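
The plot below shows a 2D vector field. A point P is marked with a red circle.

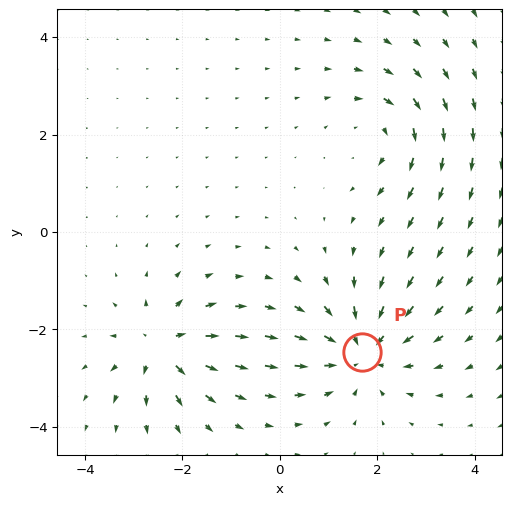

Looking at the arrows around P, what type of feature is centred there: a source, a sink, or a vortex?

At P (1.7, -2.5) the arrows converge inward. Divergence about -5, curl ≈0 — negative divergence with near-zero curl is a sink.

sink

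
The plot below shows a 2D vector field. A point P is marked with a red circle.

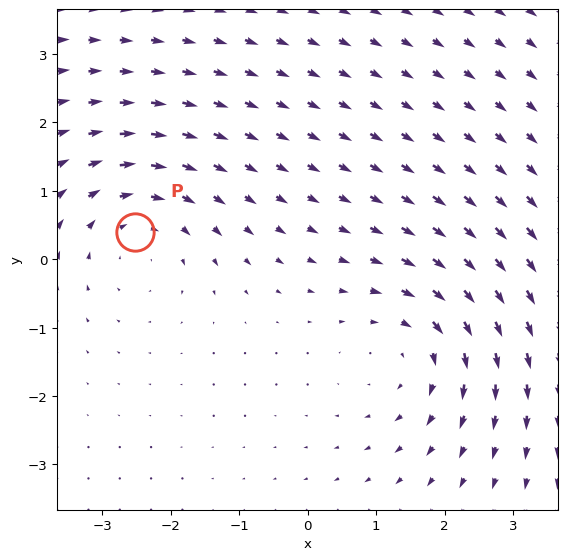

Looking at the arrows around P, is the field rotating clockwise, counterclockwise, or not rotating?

Near P at (-2.5, 0.4) the arrows circulate clockwise. The curl (z-component) there is about -2; negative curl means clockwise rotation.

clockwise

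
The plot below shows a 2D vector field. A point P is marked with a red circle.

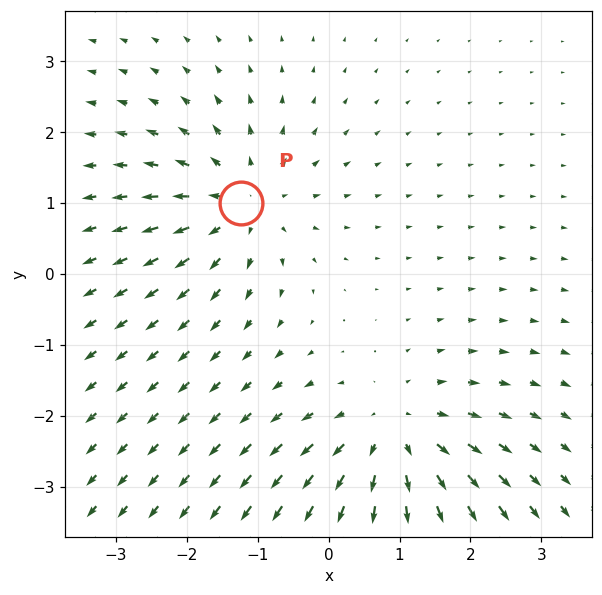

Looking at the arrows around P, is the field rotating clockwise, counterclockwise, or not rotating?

Near P at (-1.2, 1.0) the arrows show no circulation. The curl there is ≈0.

not rotating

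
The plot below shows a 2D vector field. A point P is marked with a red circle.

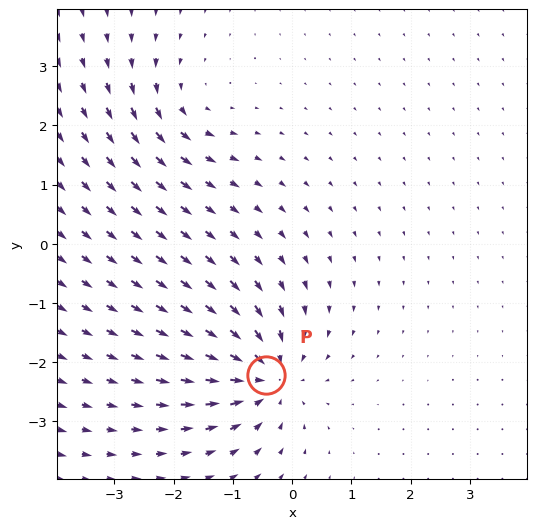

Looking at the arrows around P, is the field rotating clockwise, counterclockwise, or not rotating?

not rotating

Near P at (-0.4, -2.2) the arrows show no circulation. The curl there is ≈0.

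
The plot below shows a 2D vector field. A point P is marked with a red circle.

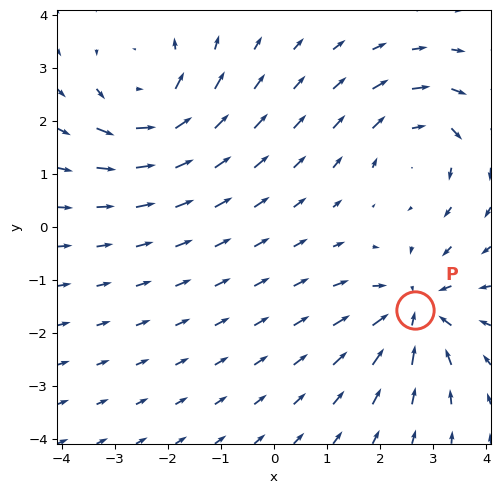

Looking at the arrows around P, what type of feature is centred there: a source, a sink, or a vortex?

At P (2.7, -1.6) the arrows converge inward. Divergence about -5, curl ≈0 — negative divergence with near-zero curl is a sink.

sink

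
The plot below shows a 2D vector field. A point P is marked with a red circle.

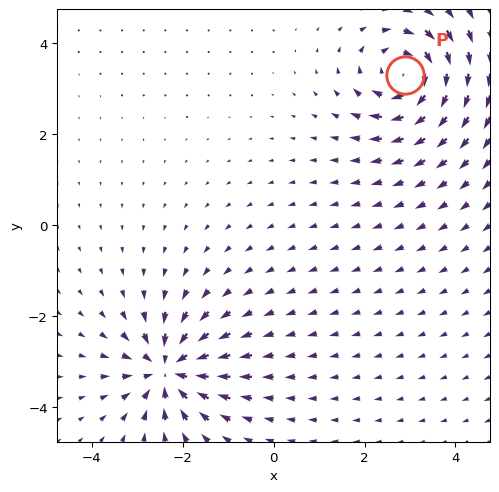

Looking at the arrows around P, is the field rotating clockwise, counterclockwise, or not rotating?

clockwise

Near P at (2.9, 3.3) the arrows circulate clockwise. The curl (z-component) there is about -6; negative curl means clockwise rotation.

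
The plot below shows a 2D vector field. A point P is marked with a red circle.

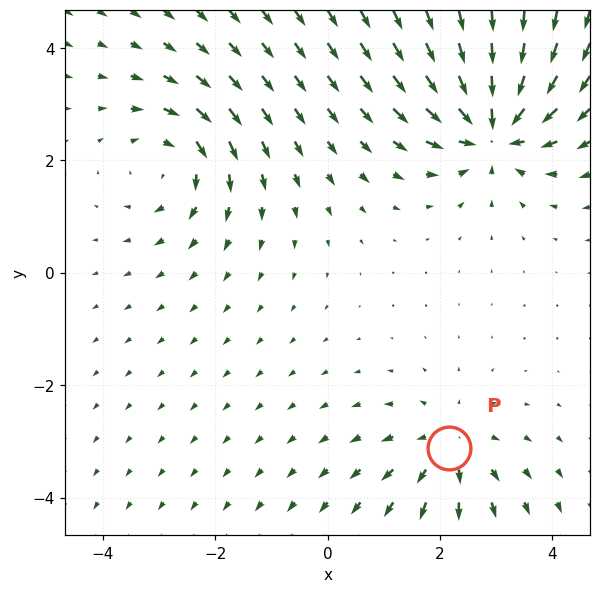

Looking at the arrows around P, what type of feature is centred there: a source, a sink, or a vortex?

At P (2.2, -3.1) the arrows spread outward. Divergence about +3, curl ≈0 — positive divergence with near-zero curl is a source.

source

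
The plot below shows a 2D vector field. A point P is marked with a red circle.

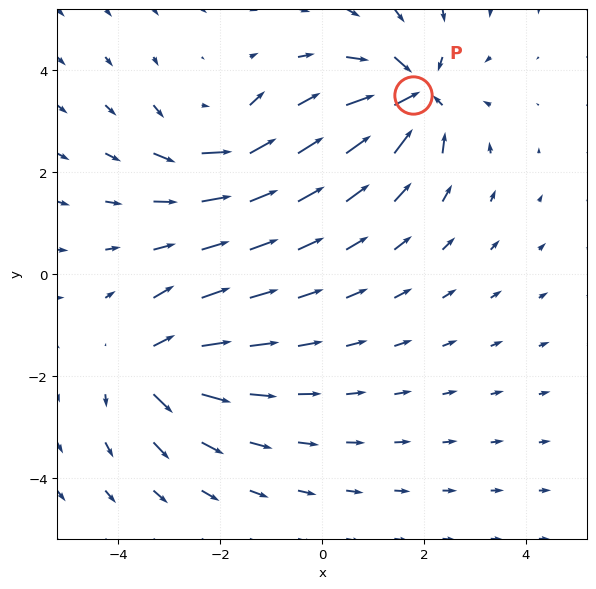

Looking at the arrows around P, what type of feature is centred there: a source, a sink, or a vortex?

sink

At P (1.8, 3.5) the arrows converge inward. Divergence about -7, curl ≈0 — negative divergence with near-zero curl is a sink.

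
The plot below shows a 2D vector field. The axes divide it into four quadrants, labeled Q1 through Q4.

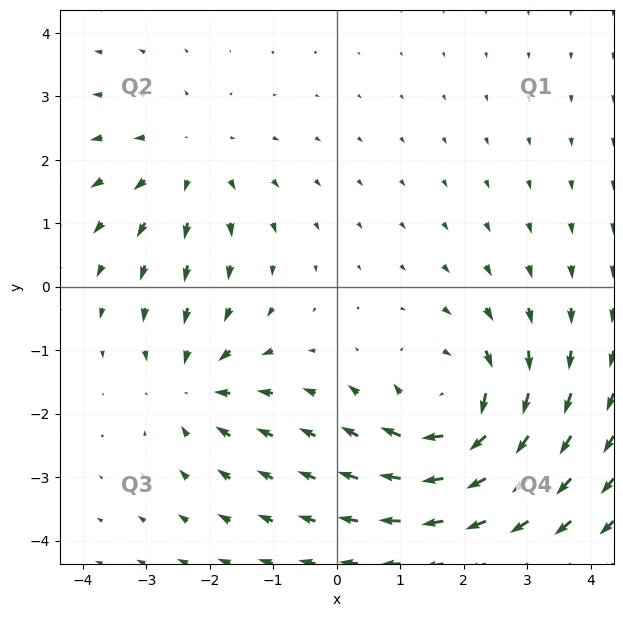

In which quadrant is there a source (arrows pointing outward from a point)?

Q2

The source sits at approximately (-2.3, 2.0), which lies in quadrant Q2. The divergence there is about +2, positive as expected for a source.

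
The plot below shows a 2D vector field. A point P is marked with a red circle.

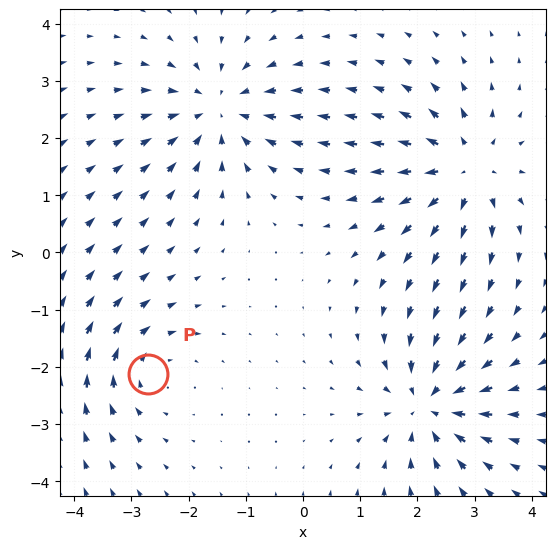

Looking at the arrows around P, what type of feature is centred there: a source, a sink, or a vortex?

At P (-2.7, -2.1) the arrows circulate clockwise. Divergence ≈0, curl about -3 — near-zero divergence with nonzero curl is a vortex.

vortex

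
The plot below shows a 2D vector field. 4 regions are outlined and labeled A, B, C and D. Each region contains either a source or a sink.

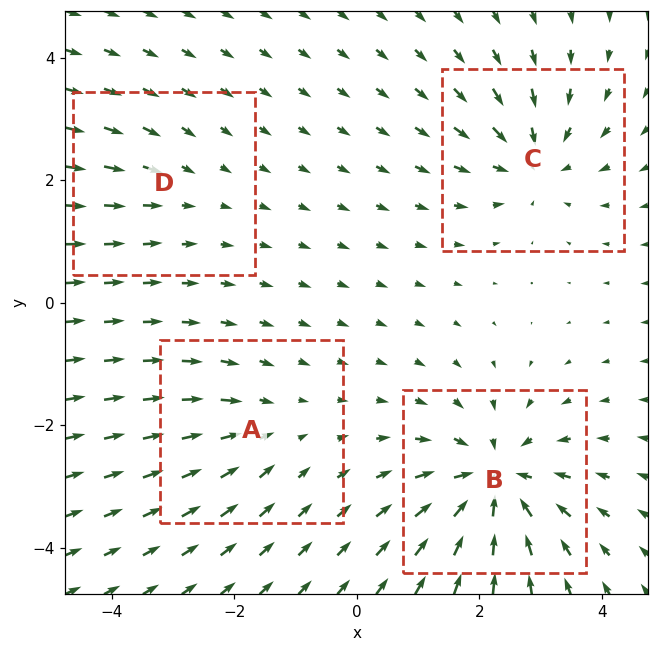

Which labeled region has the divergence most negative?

B

Divergence at each region's feature centre — A: about -3, B: about -7, C: about -5, D: about -2. Region B is most negative.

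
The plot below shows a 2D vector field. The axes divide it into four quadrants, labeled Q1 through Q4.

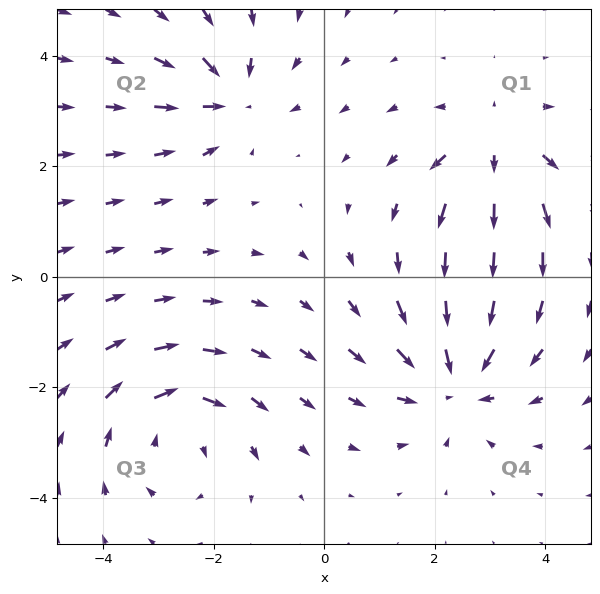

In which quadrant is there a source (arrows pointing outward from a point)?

The source sits at approximately (3.1, 2.3), which lies in quadrant Q1. The divergence there is about +5, positive as expected for a source.

Q1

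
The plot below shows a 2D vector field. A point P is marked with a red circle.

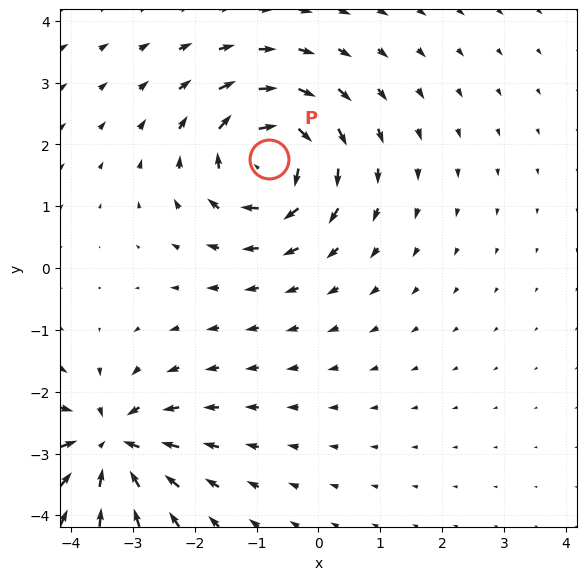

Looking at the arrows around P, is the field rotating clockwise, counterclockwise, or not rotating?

Near P at (-0.8, 1.8) the arrows circulate clockwise. The curl (z-component) there is about -5; negative curl means clockwise rotation.

clockwise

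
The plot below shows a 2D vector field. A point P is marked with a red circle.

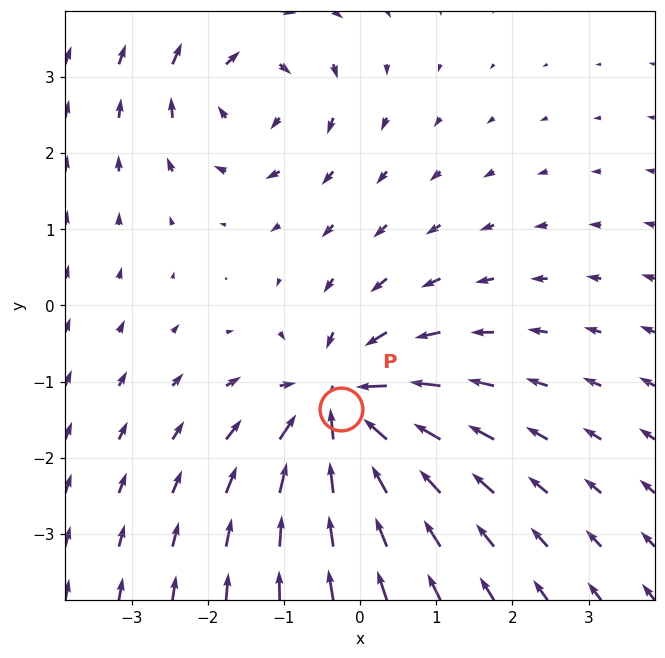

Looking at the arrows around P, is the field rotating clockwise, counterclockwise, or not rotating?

Near P at (-0.3, -1.4) the arrows show no circulation. The curl there is ≈0.

not rotating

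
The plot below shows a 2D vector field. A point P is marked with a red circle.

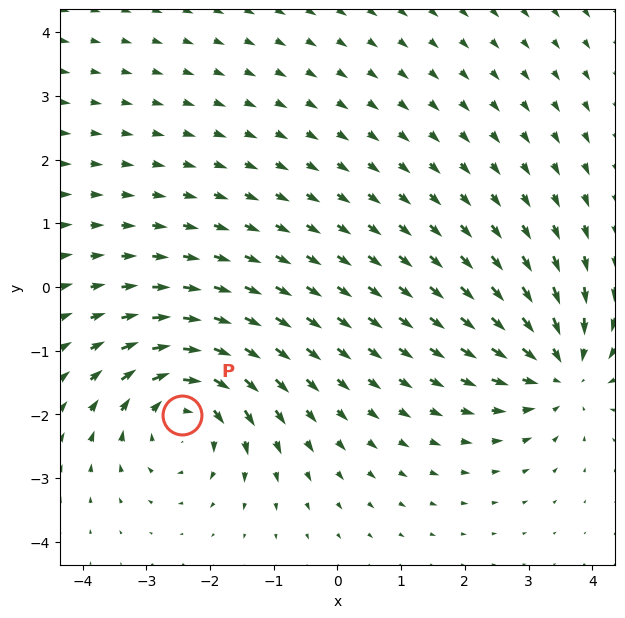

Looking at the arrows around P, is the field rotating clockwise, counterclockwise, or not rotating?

clockwise

Near P at (-2.4, -2.0) the arrows circulate clockwise. The curl (z-component) there is about -5; negative curl means clockwise rotation.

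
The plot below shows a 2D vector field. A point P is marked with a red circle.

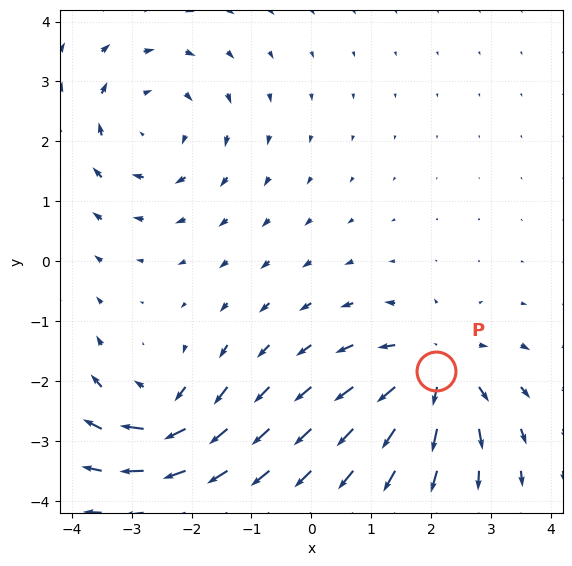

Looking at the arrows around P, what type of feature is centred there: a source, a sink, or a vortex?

source

At P (2.1, -1.8) the arrows spread outward. Divergence about +6, curl ≈0 — positive divergence with near-zero curl is a source.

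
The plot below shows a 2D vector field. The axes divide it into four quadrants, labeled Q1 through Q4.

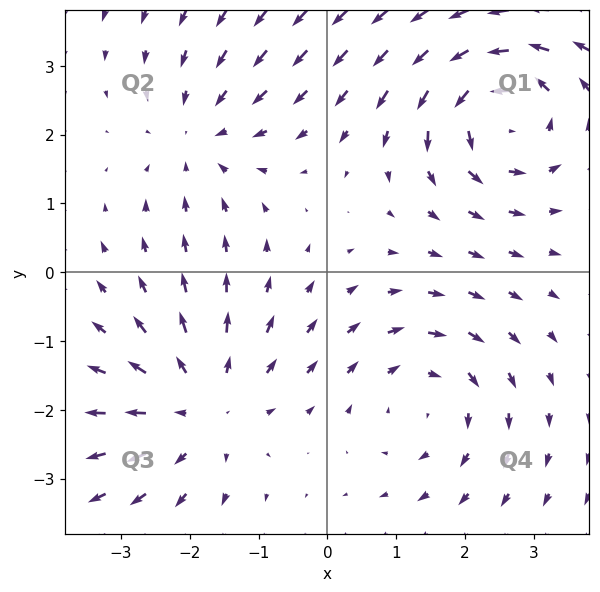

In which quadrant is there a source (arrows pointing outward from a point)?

Q3

The source sits at approximately (-1.8, -1.9), which lies in quadrant Q3. The divergence there is about +3, positive as expected for a source.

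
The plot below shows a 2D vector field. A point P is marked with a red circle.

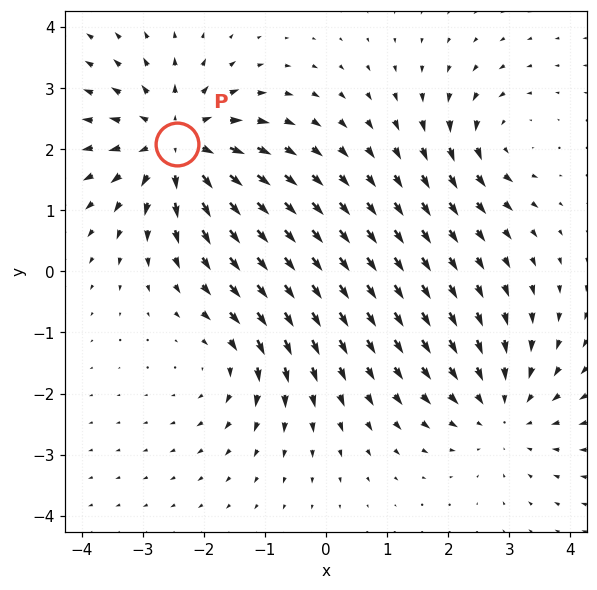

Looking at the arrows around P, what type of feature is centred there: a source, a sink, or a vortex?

At P (-2.4, 2.1) the arrows spread outward. Divergence about +6, curl ≈0 — positive divergence with near-zero curl is a source.

source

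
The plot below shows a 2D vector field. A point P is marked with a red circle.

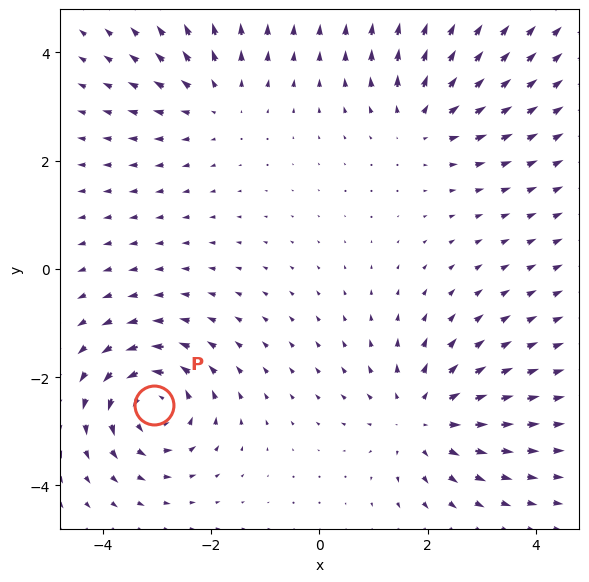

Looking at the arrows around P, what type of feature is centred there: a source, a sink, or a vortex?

vortex

At P (-3.1, -2.5) the arrows circulate counterclockwise. Divergence ≈0, curl about +7 — near-zero divergence with nonzero curl is a vortex.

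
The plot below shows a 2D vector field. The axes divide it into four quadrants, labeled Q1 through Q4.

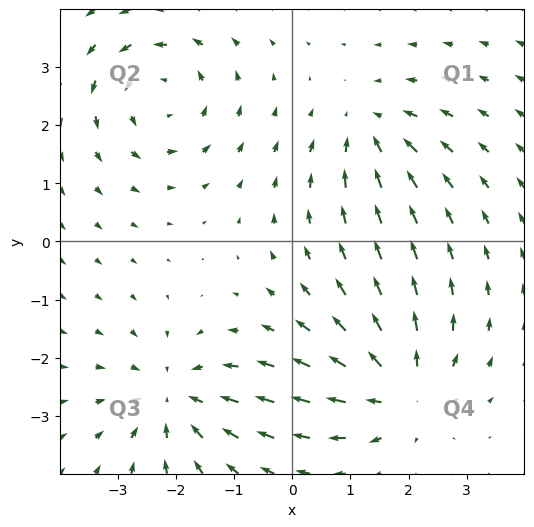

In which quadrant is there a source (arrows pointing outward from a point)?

Q4

The source sits at approximately (1.9, -2.6), which lies in quadrant Q4. The divergence there is about +5, positive as expected for a source.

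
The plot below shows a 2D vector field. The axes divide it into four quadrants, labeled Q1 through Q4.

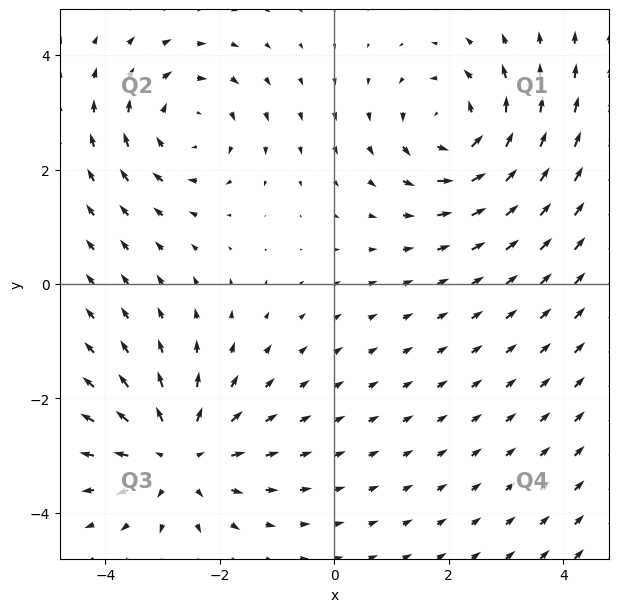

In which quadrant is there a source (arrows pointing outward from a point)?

Q3

The source sits at approximately (-2.7, -3.0), which lies in quadrant Q3. The divergence there is about +4, positive as expected for a source.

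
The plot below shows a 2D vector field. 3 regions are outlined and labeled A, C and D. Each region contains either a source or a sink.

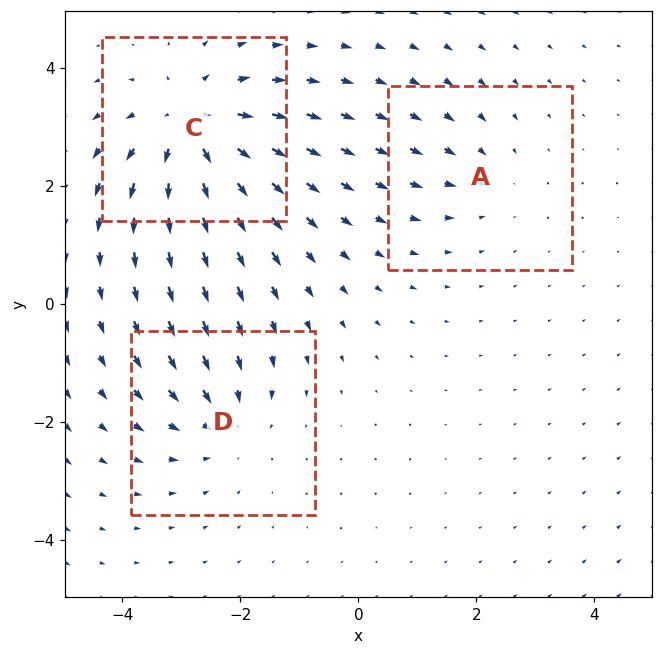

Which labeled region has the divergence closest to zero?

A

Divergence at each region's feature centre — A: about -2, C: about +5, D: about -3. Region A is closest to zero.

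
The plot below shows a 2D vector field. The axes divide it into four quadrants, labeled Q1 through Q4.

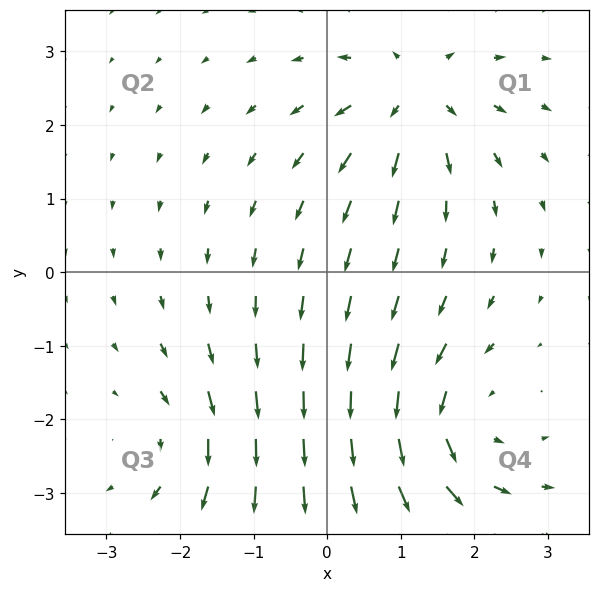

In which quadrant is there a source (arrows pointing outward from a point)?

Q1

The source sits at approximately (1.2, 2.4), which lies in quadrant Q1. The divergence there is about +4, positive as expected for a source.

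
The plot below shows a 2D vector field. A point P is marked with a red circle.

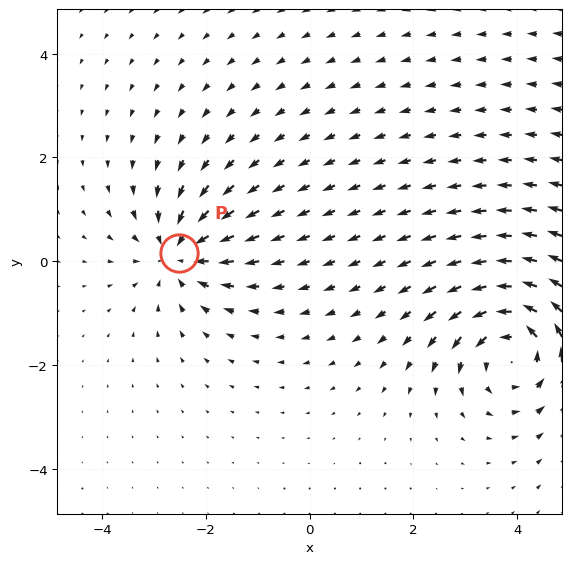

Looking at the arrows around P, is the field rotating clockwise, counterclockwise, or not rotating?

Near P at (-2.5, 0.2) the arrows show no circulation. The curl there is ≈0.

not rotating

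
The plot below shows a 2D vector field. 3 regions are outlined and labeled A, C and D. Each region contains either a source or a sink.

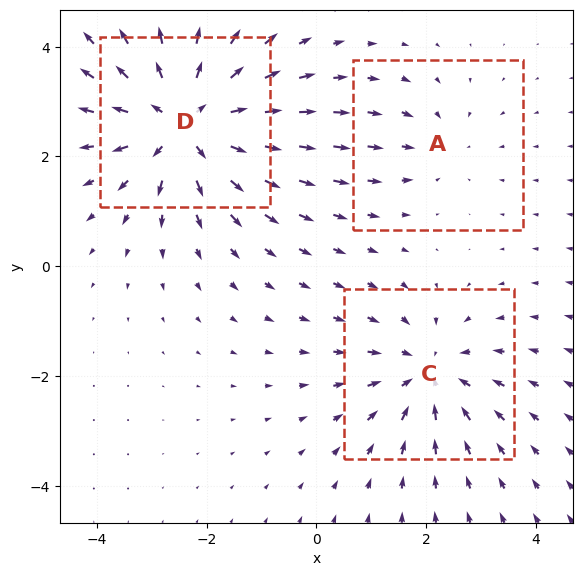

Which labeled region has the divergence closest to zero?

Divergence at each region's feature centre — A: about -2, C: about -3, D: about +5. Region A is closest to zero.

A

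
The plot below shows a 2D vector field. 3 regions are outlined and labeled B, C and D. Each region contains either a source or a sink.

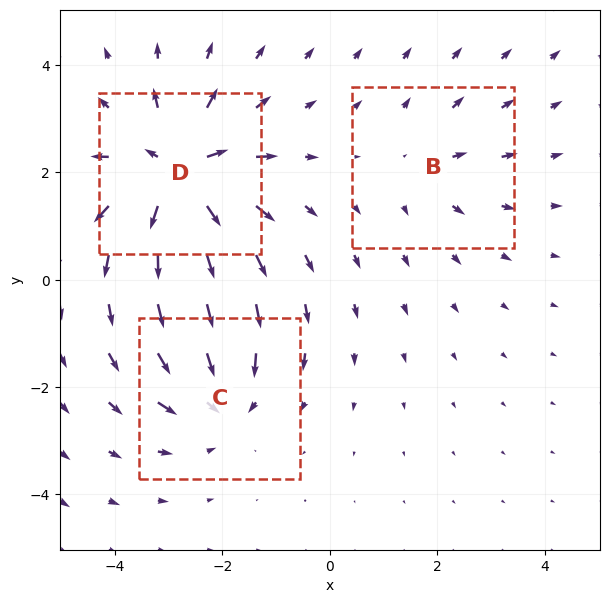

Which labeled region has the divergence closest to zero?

B

Divergence at each region's feature centre — B: about +2, C: about -3, D: about +5. Region B is closest to zero.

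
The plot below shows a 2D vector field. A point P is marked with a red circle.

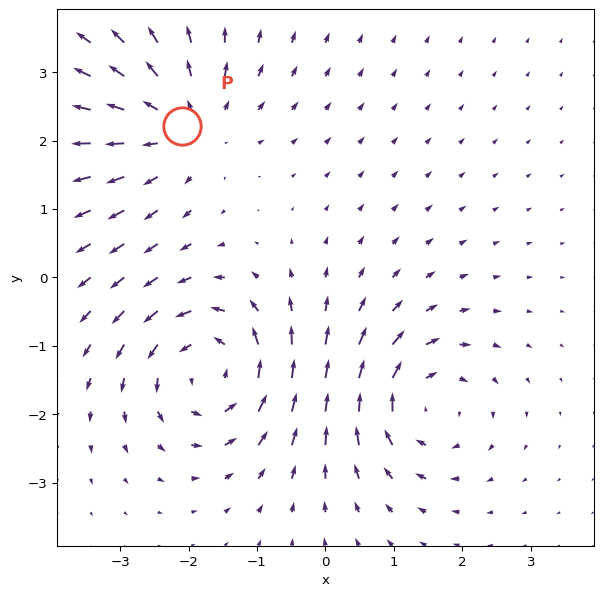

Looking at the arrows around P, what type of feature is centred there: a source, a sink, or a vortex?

At P (-2.1, 2.2) the arrows spread outward. Divergence about +4, curl ≈0 — positive divergence with near-zero curl is a source.

source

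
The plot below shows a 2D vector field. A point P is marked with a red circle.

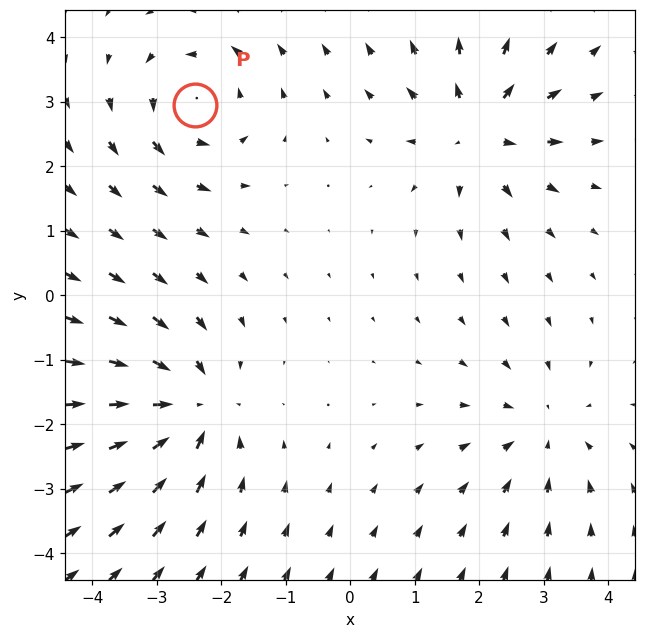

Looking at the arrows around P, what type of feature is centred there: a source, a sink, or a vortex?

At P (-2.4, 2.9) the arrows circulate counterclockwise. Divergence ≈0, curl about +4 — near-zero divergence with nonzero curl is a vortex.

vortex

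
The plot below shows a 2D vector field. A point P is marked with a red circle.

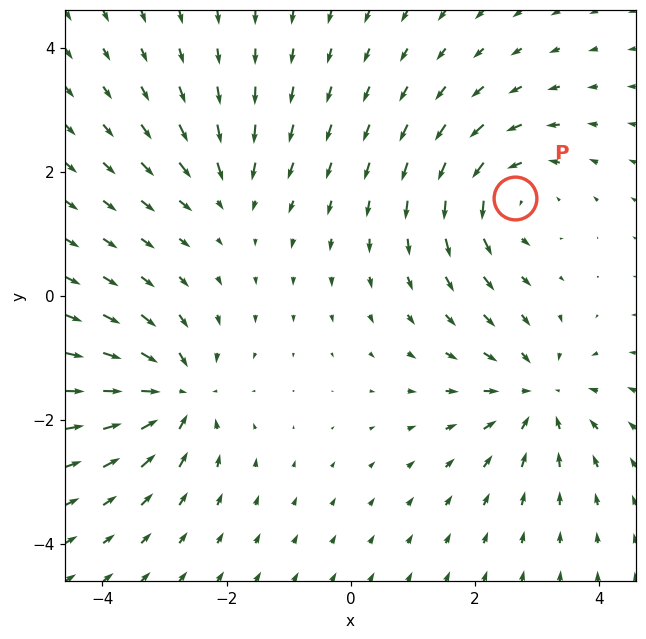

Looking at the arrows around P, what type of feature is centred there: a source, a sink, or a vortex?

At P (2.6, 1.6) the arrows circulate counterclockwise. Divergence ≈0, curl about +5 — near-zero divergence with nonzero curl is a vortex.

vortex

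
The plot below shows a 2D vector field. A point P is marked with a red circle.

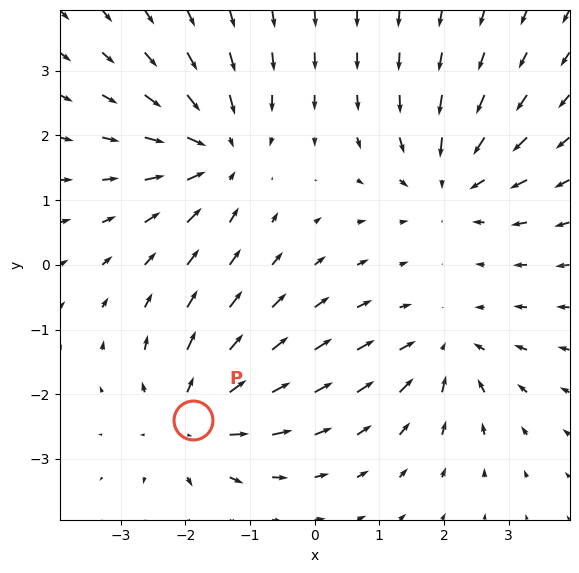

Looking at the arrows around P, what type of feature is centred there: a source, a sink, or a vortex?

At P (-1.9, -2.4) the arrows spread outward. Divergence about +5, curl ≈0 — positive divergence with near-zero curl is a source.

source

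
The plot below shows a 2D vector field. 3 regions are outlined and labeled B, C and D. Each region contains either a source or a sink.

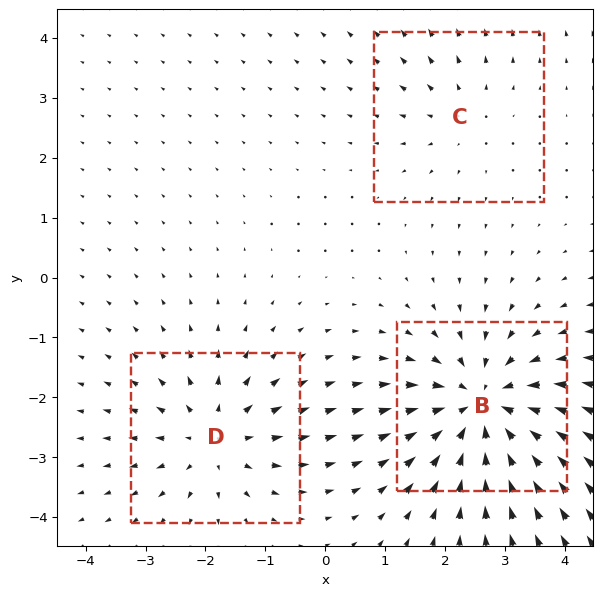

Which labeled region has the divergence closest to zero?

C

Divergence at each region's feature centre — B: about -5, C: about +2, D: about +3. Region C is closest to zero.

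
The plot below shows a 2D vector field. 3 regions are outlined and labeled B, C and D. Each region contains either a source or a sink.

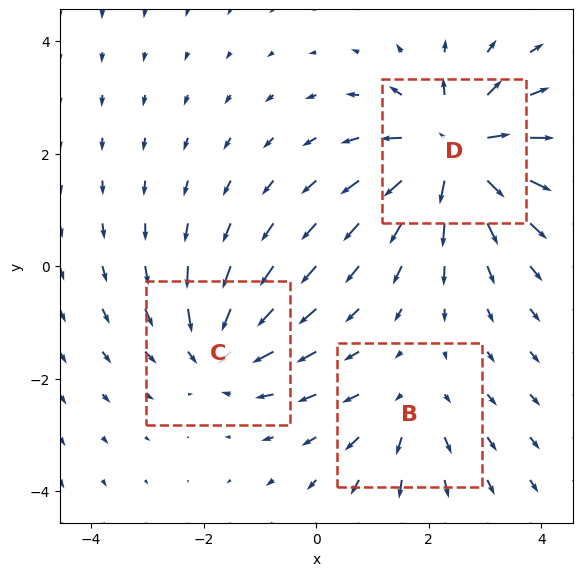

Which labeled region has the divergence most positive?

D

Divergence at each region's feature centre — B: about +2, C: about -3, D: about +5. Region D is most positive.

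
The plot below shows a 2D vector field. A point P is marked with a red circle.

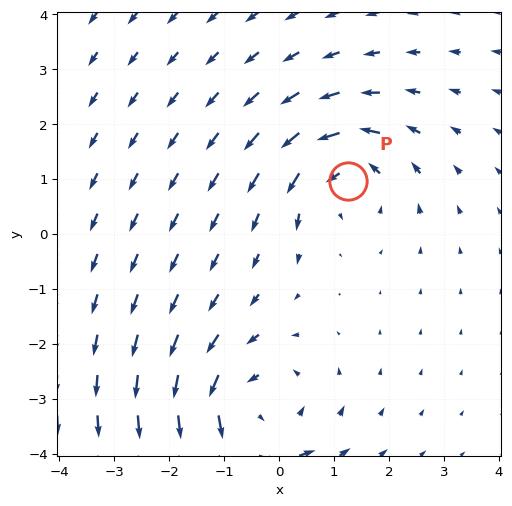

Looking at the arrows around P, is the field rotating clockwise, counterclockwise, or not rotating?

counterclockwise

Near P at (1.3, 1.0) the arrows circulate counterclockwise. The curl (z-component) there is about +4; positive curl means counterclockwise rotation.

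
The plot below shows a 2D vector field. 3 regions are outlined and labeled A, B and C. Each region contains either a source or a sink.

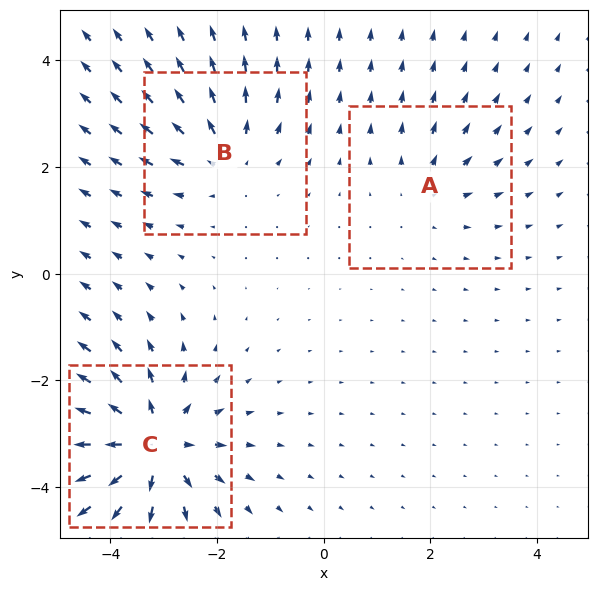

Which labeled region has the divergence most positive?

C

Divergence at each region's feature centre — A: about +2, B: about +3, C: about +6. Region C is most positive.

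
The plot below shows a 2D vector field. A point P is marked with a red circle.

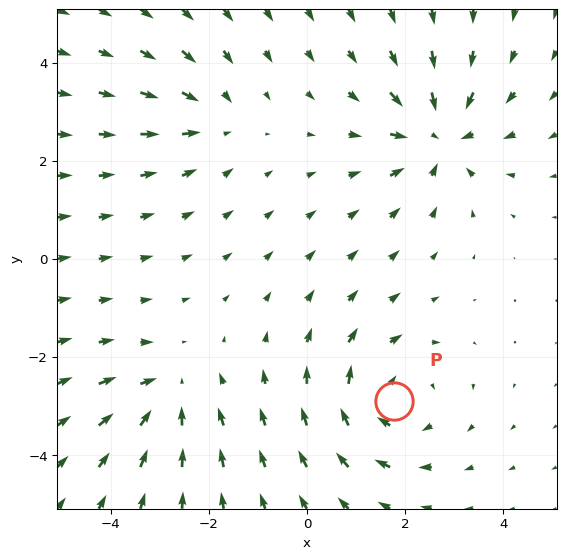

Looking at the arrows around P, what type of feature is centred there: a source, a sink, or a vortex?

At P (1.8, -2.9) the arrows circulate clockwise. Divergence ≈0, curl about -4 — near-zero divergence with nonzero curl is a vortex.

vortex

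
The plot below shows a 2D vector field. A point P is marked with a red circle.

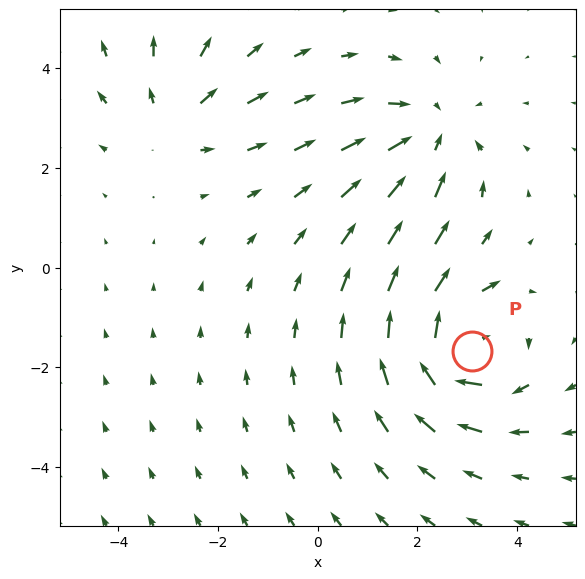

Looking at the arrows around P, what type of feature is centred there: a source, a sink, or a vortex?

At P (3.1, -1.7) the arrows circulate clockwise. Divergence ≈0, curl about -6 — near-zero divergence with nonzero curl is a vortex.

vortex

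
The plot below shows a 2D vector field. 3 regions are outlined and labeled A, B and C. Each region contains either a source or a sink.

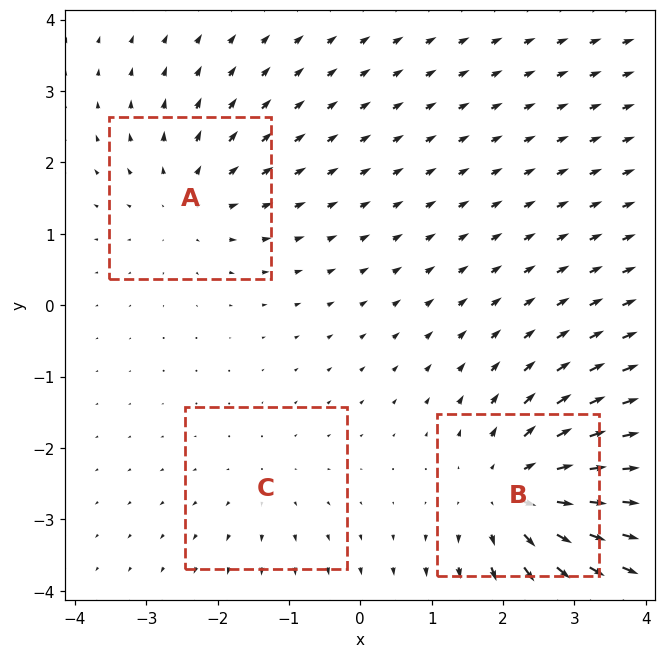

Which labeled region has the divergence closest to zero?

C

Divergence at each region's feature centre — A: about +3, B: about +5, C: about +2. Region C is closest to zero.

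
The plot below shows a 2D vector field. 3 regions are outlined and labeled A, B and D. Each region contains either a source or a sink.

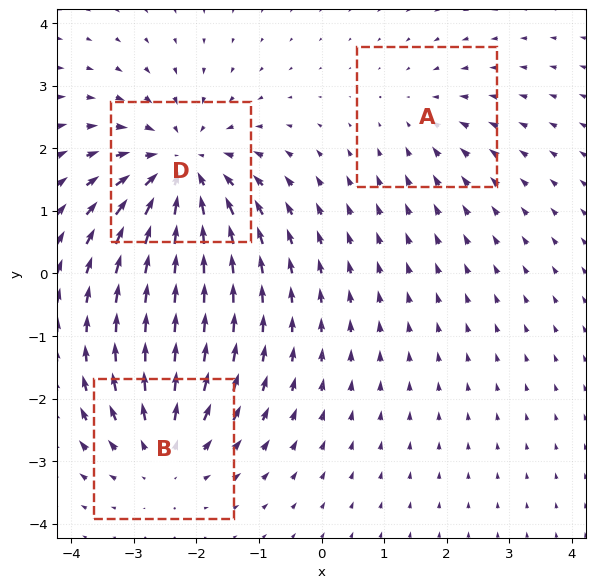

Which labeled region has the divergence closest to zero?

Divergence at each region's feature centre — A: about -2, B: about +3, D: about -4. Region A is closest to zero.

A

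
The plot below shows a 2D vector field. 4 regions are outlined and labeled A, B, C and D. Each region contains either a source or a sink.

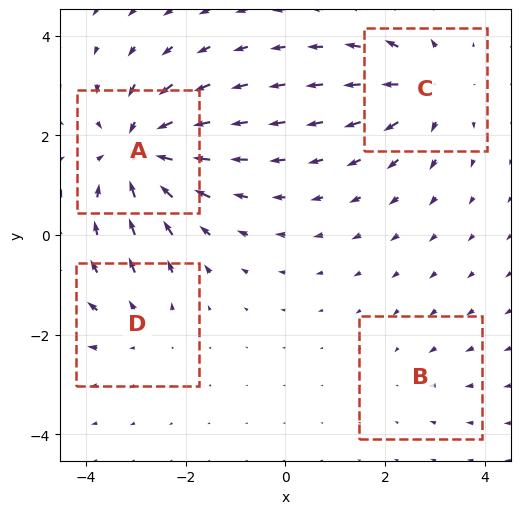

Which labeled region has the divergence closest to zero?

Divergence at each region's feature centre — A: about -7, B: about -2, C: about +5, D: about +3. Region B is closest to zero.

B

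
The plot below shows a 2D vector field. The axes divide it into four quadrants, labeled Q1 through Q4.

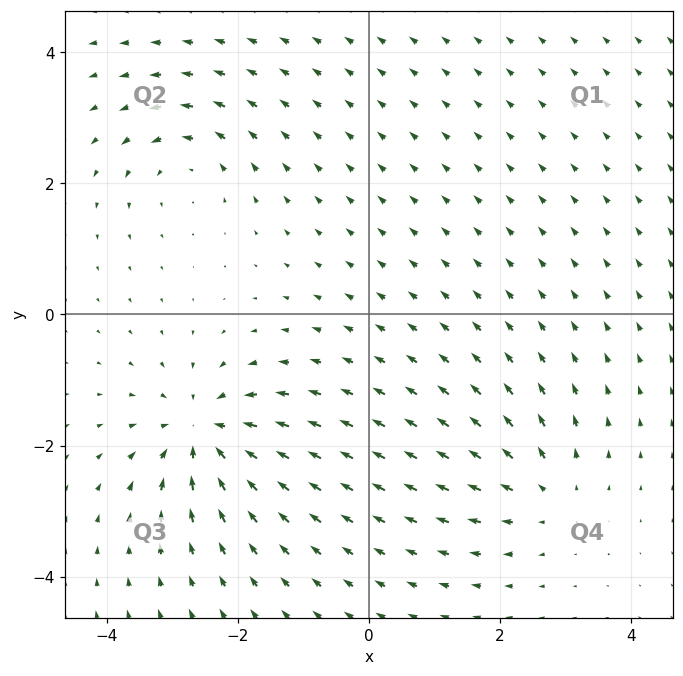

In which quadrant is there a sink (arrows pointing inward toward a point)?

Q3

The sink sits at approximately (-2.5, -1.8), which lies in quadrant Q3. The divergence there is about -6, negative as expected for a sink.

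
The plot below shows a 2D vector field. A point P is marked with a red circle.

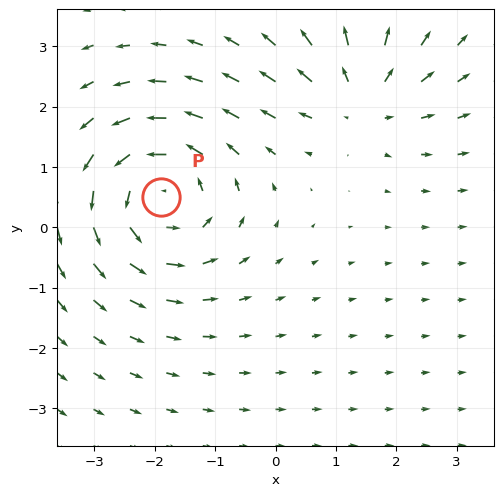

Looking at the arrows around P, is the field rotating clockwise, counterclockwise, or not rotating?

counterclockwise

Near P at (-1.9, 0.5) the arrows circulate counterclockwise. The curl (z-component) there is about +4; positive curl means counterclockwise rotation.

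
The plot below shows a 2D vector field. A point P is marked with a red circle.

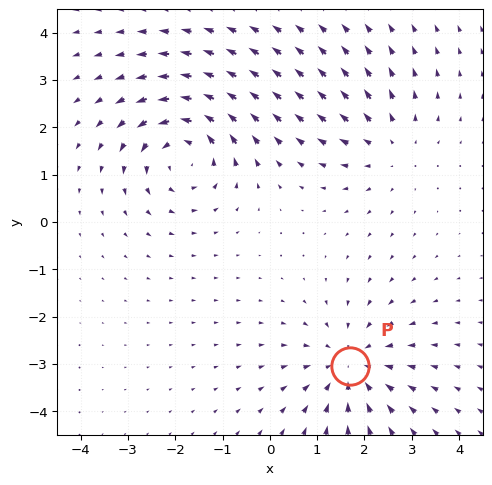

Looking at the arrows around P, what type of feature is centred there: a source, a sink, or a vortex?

At P (1.7, -3.0) the arrows converge inward. Divergence about -3, curl ≈0 — negative divergence with near-zero curl is a sink.

sink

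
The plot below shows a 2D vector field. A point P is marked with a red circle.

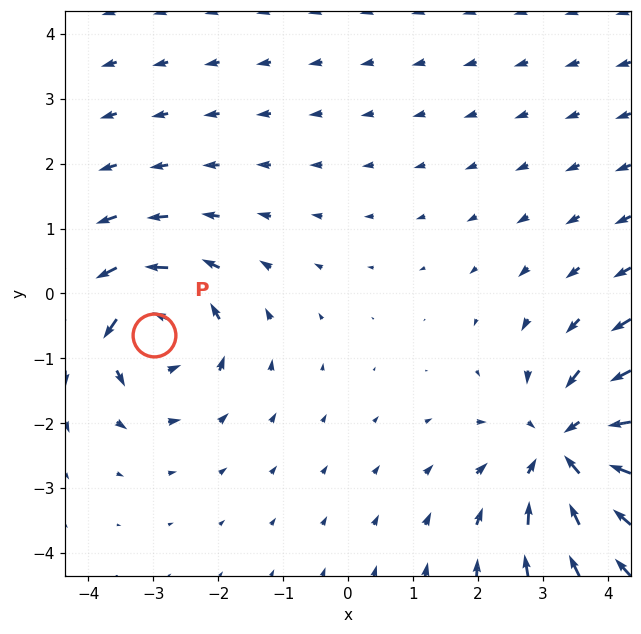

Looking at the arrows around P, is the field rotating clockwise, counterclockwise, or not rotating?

counterclockwise

Near P at (-3.0, -0.6) the arrows circulate counterclockwise. The curl (z-component) there is about +5; positive curl means counterclockwise rotation.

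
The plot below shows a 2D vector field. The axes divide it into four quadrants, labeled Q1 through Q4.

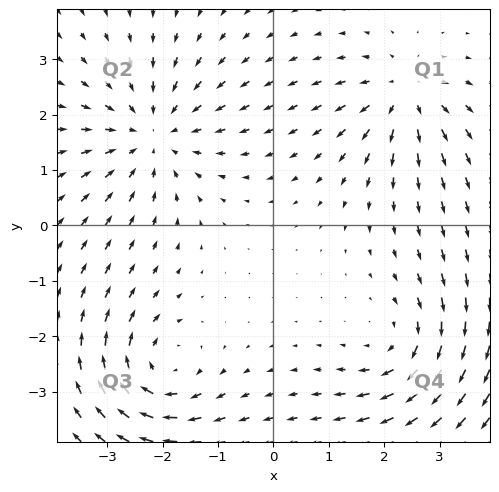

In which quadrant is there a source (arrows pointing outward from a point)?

Q1

The source sits at approximately (2.4, 2.4), which lies in quadrant Q1. The divergence there is about +4, positive as expected for a source.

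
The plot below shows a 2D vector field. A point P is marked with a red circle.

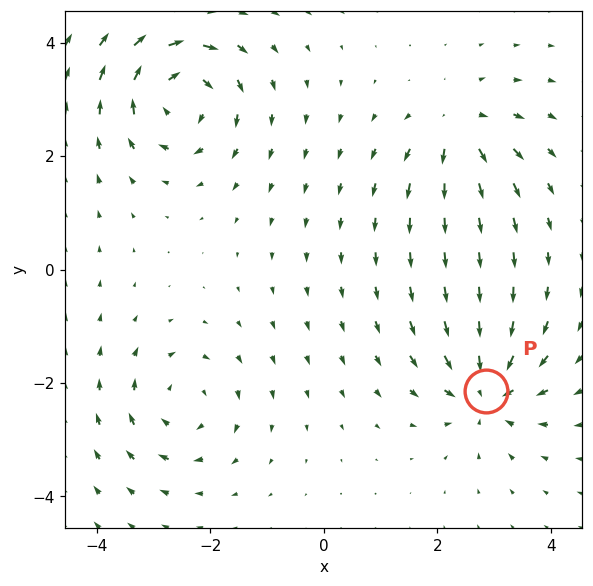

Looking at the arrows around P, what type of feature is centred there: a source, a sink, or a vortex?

At P (2.9, -2.1) the arrows converge inward. Divergence about -6, curl ≈0 — negative divergence with near-zero curl is a sink.

sink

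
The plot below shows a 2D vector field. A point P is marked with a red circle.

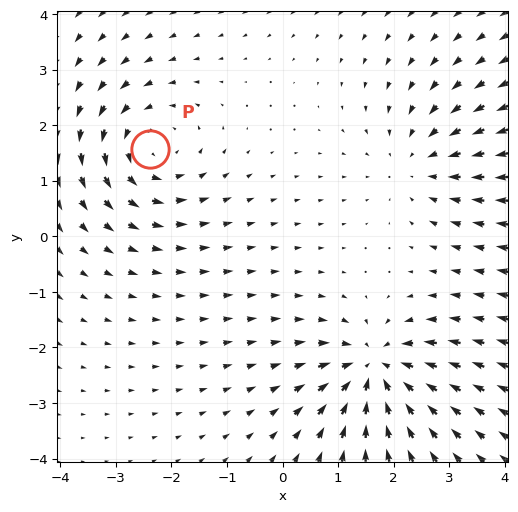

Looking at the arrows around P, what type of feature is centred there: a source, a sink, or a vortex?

vortex

At P (-2.4, 1.6) the arrows circulate counterclockwise. Divergence ≈0, curl about +4 — near-zero divergence with nonzero curl is a vortex.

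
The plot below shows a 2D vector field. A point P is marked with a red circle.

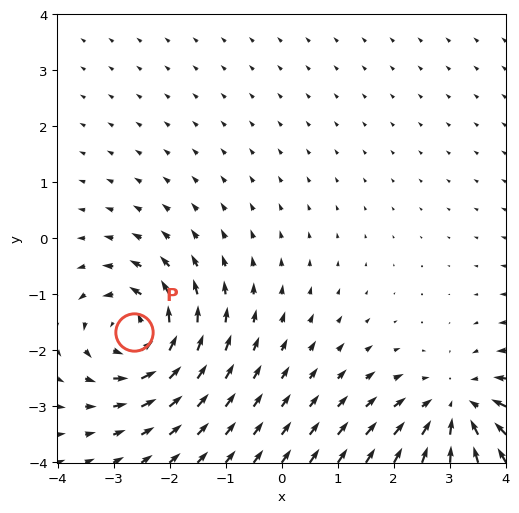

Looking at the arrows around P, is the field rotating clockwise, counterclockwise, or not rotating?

Near P at (-2.6, -1.7) the arrows circulate counterclockwise. The curl (z-component) there is about +5; positive curl means counterclockwise rotation.

counterclockwise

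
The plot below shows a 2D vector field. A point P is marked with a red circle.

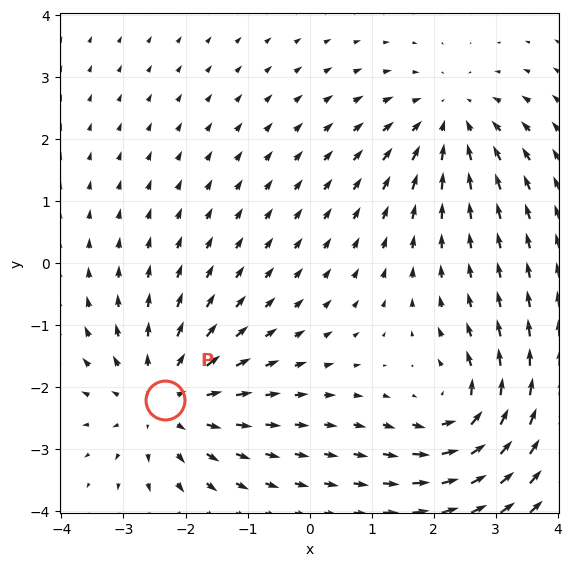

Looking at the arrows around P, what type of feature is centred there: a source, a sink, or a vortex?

At P (-2.3, -2.2) the arrows spread outward. Divergence about +3, curl ≈0 — positive divergence with near-zero curl is a source.

source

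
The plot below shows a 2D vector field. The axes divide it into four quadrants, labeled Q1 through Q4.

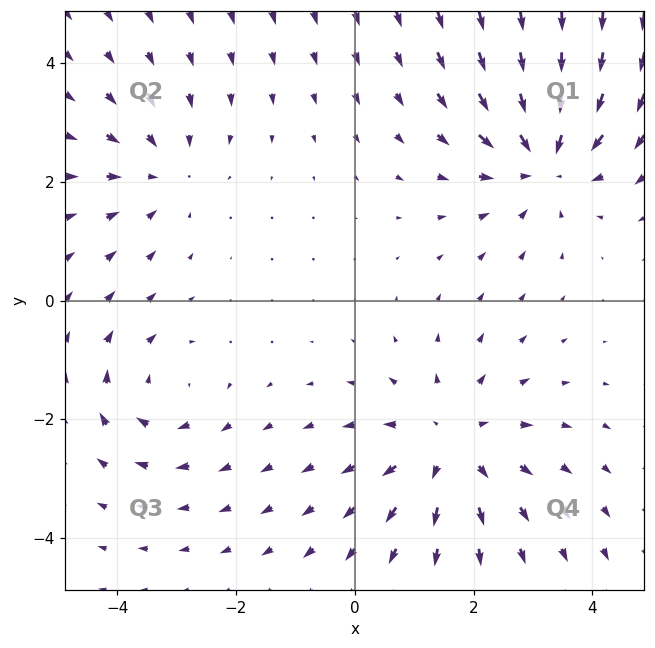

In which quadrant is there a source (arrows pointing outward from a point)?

The source sits at approximately (1.6, -2.4), which lies in quadrant Q4. The divergence there is about +4, positive as expected for a source.

Q4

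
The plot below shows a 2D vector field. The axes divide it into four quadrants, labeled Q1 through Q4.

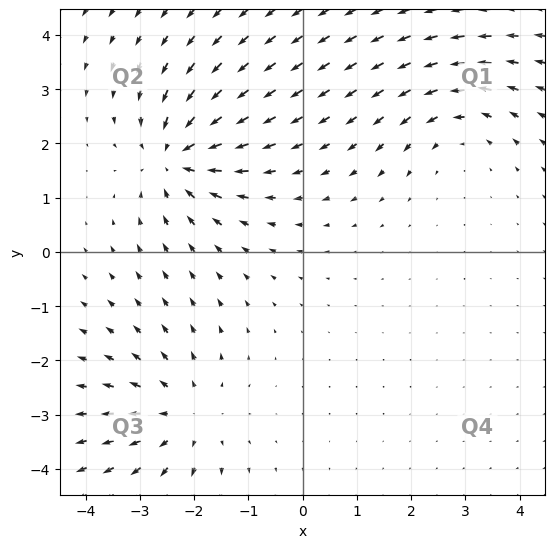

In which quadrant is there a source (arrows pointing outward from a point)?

Q3

The source sits at approximately (-2.2, -3.0), which lies in quadrant Q3. The divergence there is about +3, positive as expected for a source.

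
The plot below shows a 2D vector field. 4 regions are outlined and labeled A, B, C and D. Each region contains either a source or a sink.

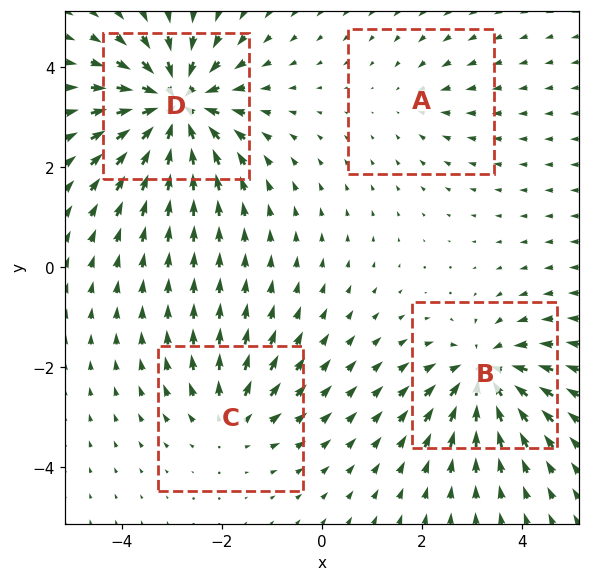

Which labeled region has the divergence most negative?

D

Divergence at each region's feature centre — A: about -2, B: about -6, C: about +4, D: about -8. Region D is most negative.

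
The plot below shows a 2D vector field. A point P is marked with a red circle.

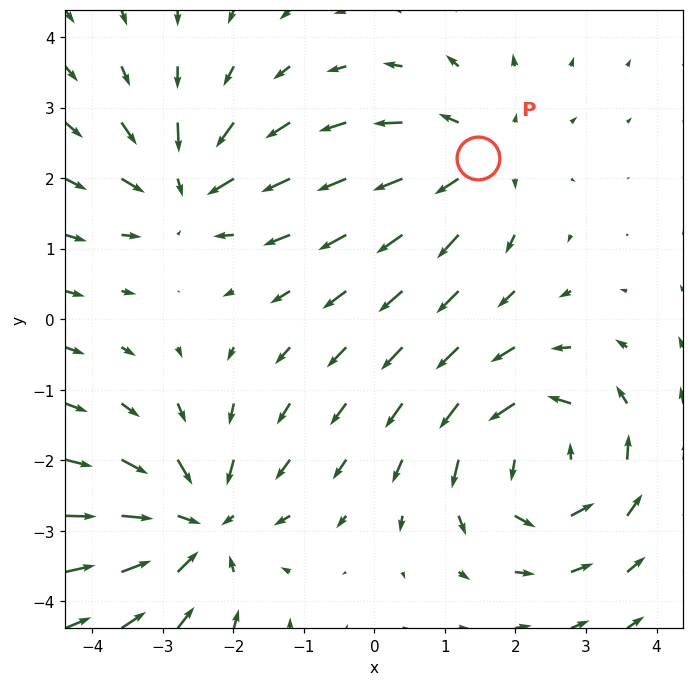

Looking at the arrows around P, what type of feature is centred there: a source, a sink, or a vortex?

source

At P (1.5, 2.3) the arrows spread outward. Divergence about +3, curl ≈0 — positive divergence with near-zero curl is a source.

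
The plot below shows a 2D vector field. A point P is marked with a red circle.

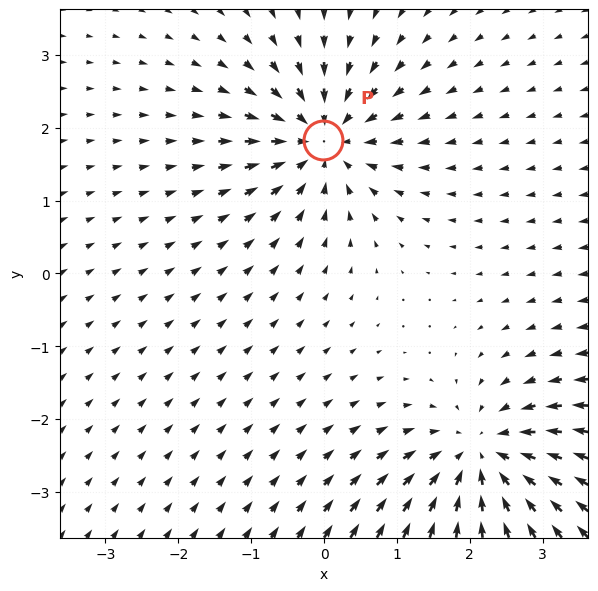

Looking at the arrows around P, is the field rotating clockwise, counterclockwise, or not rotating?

Near P at (-0.0, 1.8) the arrows show no circulation. The curl there is ≈0.

not rotating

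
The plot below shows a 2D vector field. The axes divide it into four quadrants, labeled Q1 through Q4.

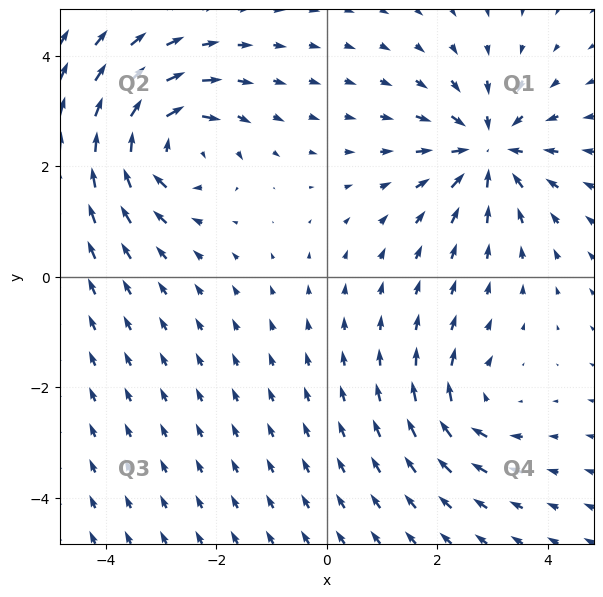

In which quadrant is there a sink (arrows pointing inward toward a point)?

The sink sits at approximately (2.9, 2.3), which lies in quadrant Q1. The divergence there is about -5, negative as expected for a sink.

Q1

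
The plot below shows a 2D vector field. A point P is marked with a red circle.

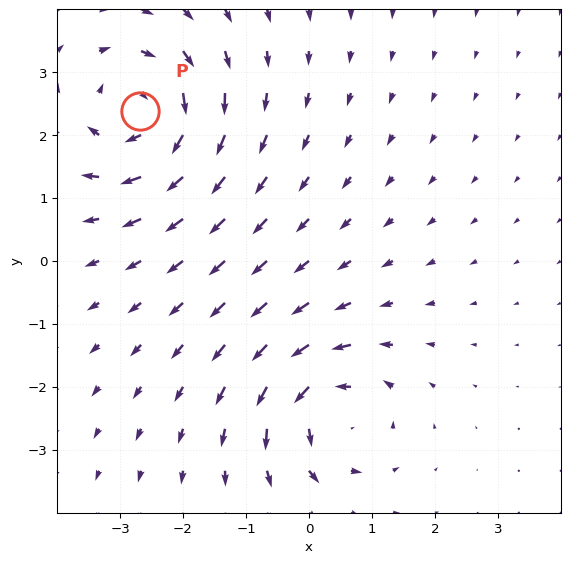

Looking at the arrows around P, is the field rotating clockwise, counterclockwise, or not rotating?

Near P at (-2.7, 2.4) the arrows circulate clockwise. The curl (z-component) there is about -5; negative curl means clockwise rotation.

clockwise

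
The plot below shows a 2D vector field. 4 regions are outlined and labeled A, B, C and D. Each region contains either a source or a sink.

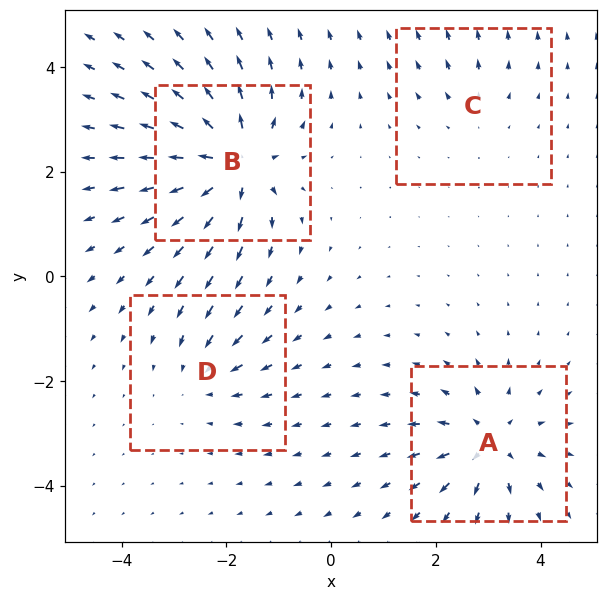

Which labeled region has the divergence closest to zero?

Divergence at each region's feature centre — A: about +6, B: about +9, C: about +2, D: about -4. Region C is closest to zero.

C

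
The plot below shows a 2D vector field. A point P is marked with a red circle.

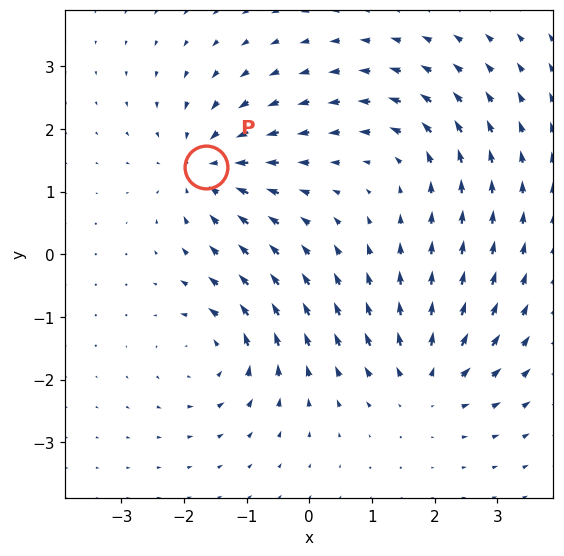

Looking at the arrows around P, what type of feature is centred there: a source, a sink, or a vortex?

sink

At P (-1.6, 1.4) the arrows converge inward. Divergence about -6, curl ≈0 — negative divergence with near-zero curl is a sink.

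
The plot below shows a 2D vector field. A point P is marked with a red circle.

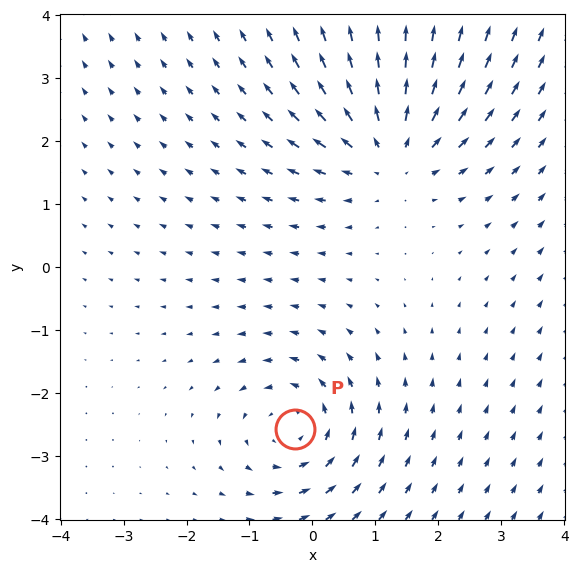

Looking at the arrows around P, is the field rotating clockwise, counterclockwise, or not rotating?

Near P at (-0.3, -2.6) the arrows circulate counterclockwise. The curl (z-component) there is about +4; positive curl means counterclockwise rotation.

counterclockwise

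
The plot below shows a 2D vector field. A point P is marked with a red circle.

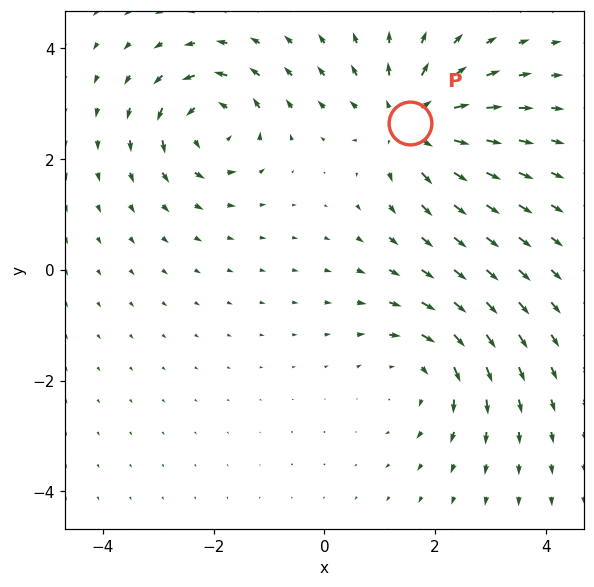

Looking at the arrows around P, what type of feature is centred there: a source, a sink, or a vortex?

At P (1.6, 2.7) the arrows spread outward. Divergence about +4, curl ≈0 — positive divergence with near-zero curl is a source.

source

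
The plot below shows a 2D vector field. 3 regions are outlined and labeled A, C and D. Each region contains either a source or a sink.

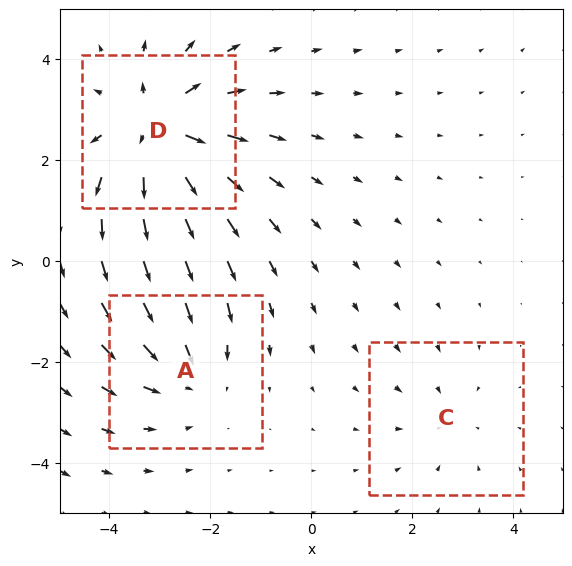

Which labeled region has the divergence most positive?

Divergence at each region's feature centre — A: about -3, C: about -2, D: about +5. Region D is most positive.

D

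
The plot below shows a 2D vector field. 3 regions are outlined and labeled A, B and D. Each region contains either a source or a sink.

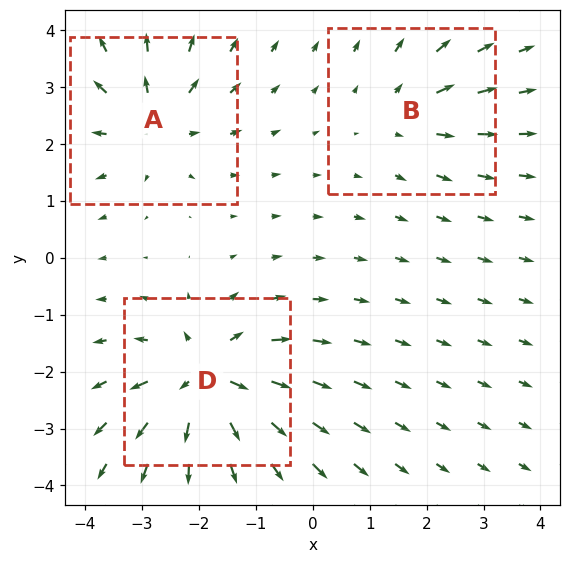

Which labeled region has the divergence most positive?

D

Divergence at each region's feature centre — A: about +4, B: about +2, D: about +5. Region D is most positive.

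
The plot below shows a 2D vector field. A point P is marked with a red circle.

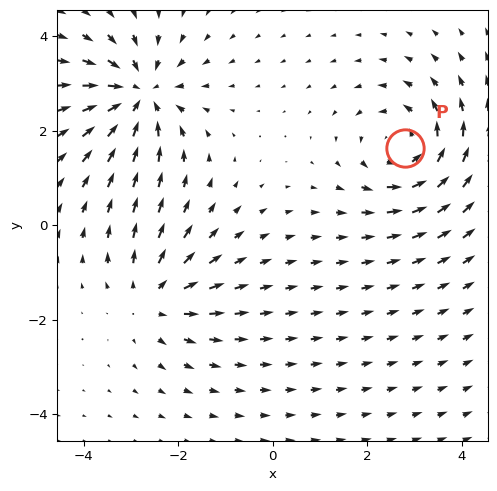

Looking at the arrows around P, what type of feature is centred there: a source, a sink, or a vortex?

vortex

At P (2.8, 1.6) the arrows circulate counterclockwise. Divergence ≈0, curl about +4 — near-zero divergence with nonzero curl is a vortex.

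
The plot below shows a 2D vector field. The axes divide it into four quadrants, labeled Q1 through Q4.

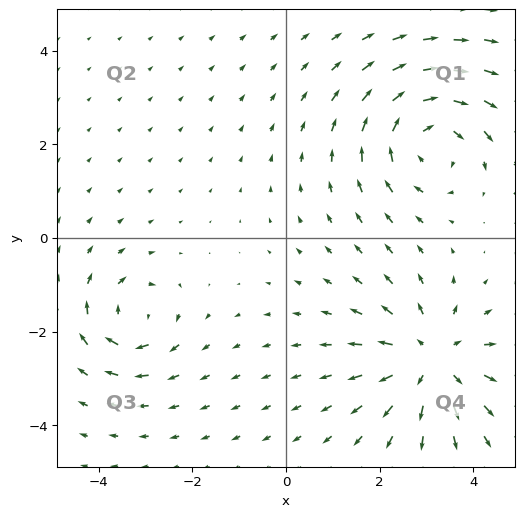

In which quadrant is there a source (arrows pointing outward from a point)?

The source sits at approximately (3.1, -2.6), which lies in quadrant Q4. The divergence there is about +4, positive as expected for a source.

Q4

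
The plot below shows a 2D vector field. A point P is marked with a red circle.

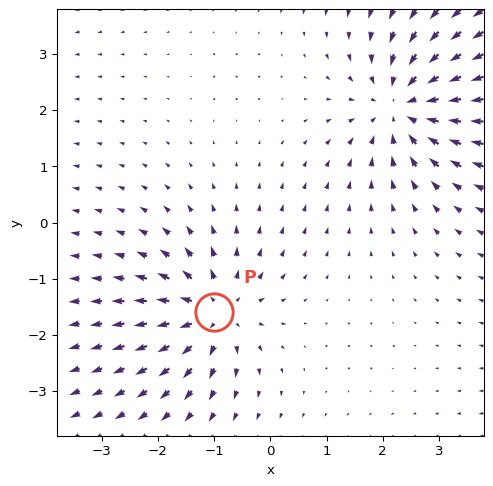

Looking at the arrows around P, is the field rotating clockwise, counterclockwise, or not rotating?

Near P at (-1.0, -1.6) the arrows show no circulation. The curl there is ≈0.

not rotating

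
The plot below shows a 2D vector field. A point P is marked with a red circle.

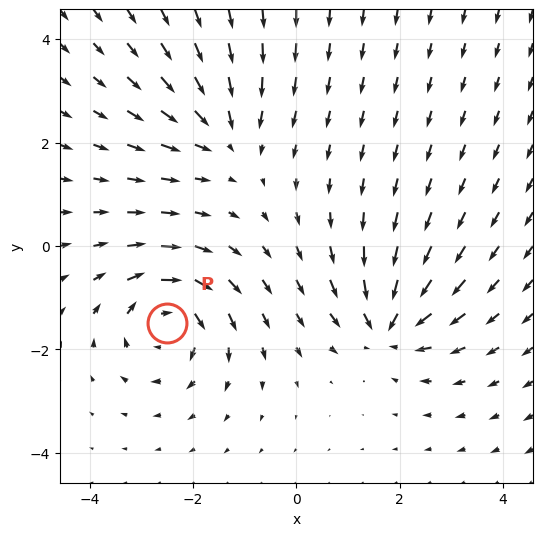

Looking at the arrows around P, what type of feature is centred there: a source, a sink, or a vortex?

At P (-2.5, -1.5) the arrows circulate clockwise. Divergence ≈0, curl about -5 — near-zero divergence with nonzero curl is a vortex.

vortex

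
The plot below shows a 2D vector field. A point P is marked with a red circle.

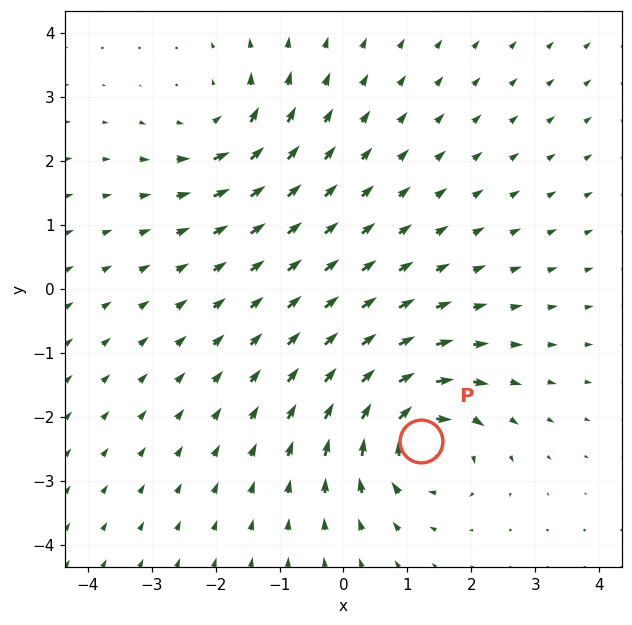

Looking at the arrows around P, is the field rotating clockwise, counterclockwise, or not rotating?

Near P at (1.2, -2.4) the arrows circulate clockwise. The curl (z-component) there is about -6; negative curl means clockwise rotation.

clockwise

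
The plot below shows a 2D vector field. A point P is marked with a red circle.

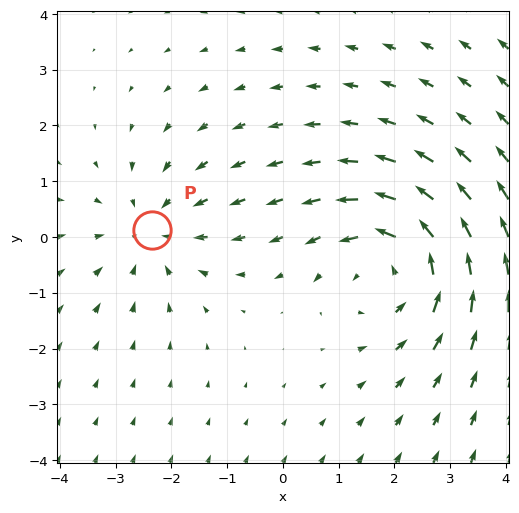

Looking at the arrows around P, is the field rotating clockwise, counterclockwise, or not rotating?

Near P at (-2.3, 0.1) the arrows show no circulation. The curl there is ≈0.

not rotating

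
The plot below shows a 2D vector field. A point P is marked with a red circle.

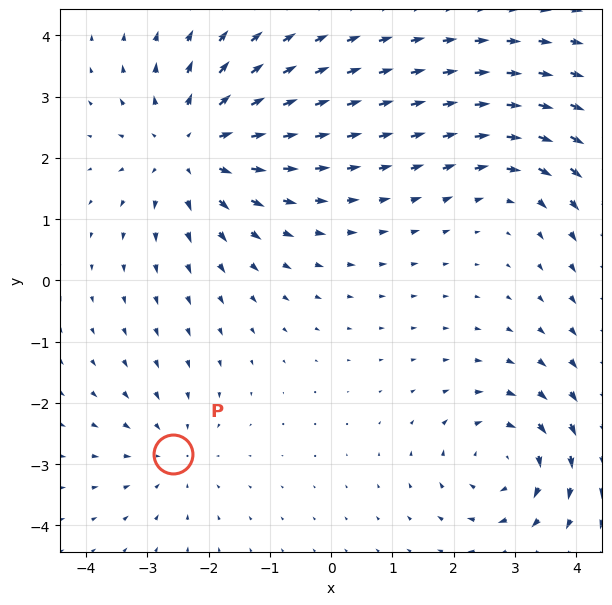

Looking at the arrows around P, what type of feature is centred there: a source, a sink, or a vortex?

At P (-2.6, -2.8) the arrows converge inward. Divergence about -2, curl ≈0 — negative divergence with near-zero curl is a sink.

sink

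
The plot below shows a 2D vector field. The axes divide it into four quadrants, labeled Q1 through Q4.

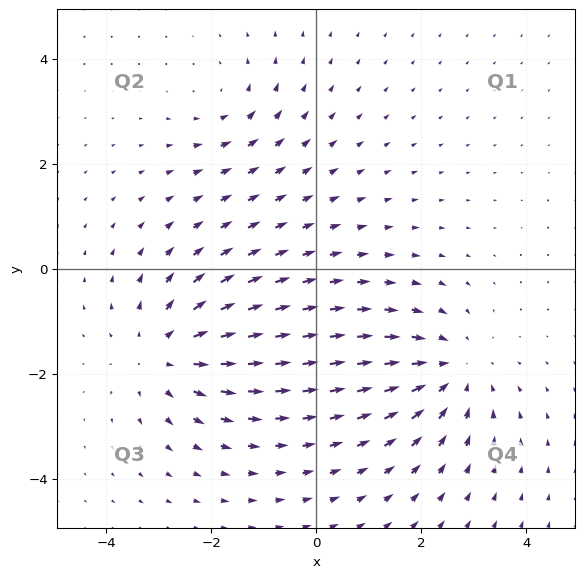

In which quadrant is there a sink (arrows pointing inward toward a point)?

Q4

The sink sits at approximately (2.6, -1.9), which lies in quadrant Q4. The divergence there is about -4, negative as expected for a sink.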